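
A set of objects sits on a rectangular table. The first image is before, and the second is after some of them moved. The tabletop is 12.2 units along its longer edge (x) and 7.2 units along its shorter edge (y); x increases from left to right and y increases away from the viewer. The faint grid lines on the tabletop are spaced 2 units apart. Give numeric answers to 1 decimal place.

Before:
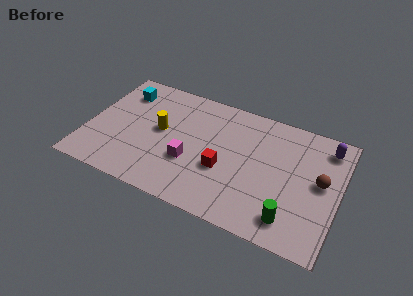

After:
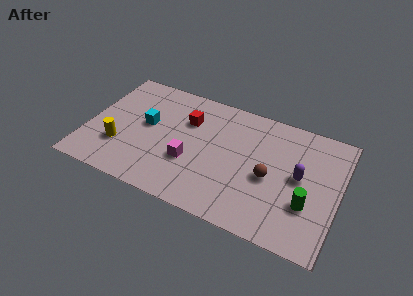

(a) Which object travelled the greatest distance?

the red cube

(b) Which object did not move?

the magenta cube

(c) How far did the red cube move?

3.0

The red cube moved from about (6.7, 2.8) to (4.7, 5.0), a distance of √(2.0² + 2.2²) ≈ 3.0.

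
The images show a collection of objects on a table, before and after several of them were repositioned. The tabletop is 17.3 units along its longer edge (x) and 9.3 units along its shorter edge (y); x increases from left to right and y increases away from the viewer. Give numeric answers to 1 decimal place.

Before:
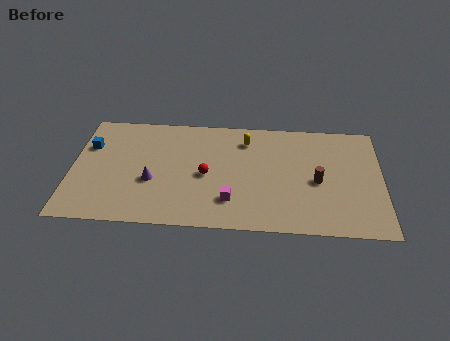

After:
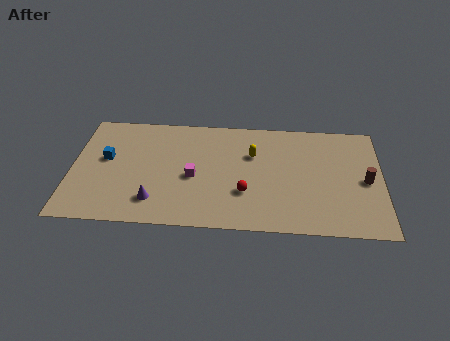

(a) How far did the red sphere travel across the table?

2.6

The red sphere was near (7.5, 4.3) before and (9.7, 3.0) after, so it travelled √(2.2² + 1.3²) ≈ 2.6 units.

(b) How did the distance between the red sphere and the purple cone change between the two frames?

+2.0

The distance was about 3.1 in the first image and 5.1 in the second, so they moved 2.0 units further apart.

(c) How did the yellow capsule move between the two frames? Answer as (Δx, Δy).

(0.4, -1.2)

The yellow capsule started near (9.7, 7.4) and ended near (10.1, 6.2).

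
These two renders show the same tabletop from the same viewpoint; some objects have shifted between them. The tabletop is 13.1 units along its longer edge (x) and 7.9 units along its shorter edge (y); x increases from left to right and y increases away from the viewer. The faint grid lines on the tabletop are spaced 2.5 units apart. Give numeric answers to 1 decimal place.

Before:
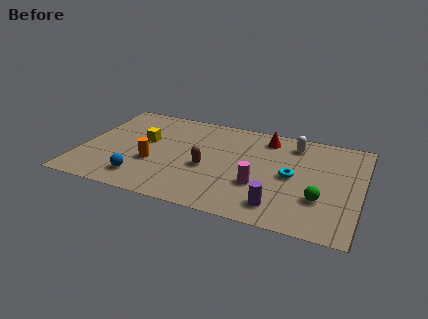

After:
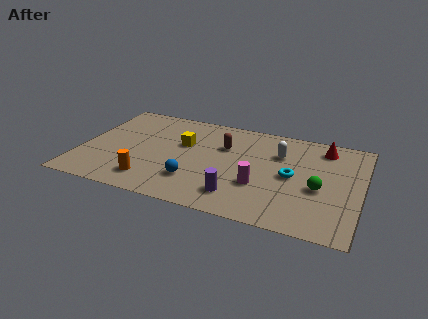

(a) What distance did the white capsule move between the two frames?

1.2

The white capsule was near (9.8, 6.5) before and (9.2, 5.5) after, so it travelled √(0.6² + 1.0²) ≈ 1.2 units.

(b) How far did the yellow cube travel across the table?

1.8

The yellow cube moved from about (2.9, 4.6) to (4.7, 4.9), a distance of √(1.8² + 0.3²) ≈ 1.8.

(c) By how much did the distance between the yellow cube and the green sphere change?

-2.0

The distance was about 8.7 in the first image and 6.7 in the second, so they moved 2.0 units closer together.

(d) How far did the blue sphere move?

2.5

From (3.1, 1.5) to (5.5, 2.1), the blue sphere covered √(2.4² + 0.6²) ≈ 2.5 units.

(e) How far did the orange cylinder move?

1.4

The orange cylinder moved from about (3.5, 2.9) to (3.5, 1.5), a distance of √(0.0² + 1.4²) ≈ 1.4.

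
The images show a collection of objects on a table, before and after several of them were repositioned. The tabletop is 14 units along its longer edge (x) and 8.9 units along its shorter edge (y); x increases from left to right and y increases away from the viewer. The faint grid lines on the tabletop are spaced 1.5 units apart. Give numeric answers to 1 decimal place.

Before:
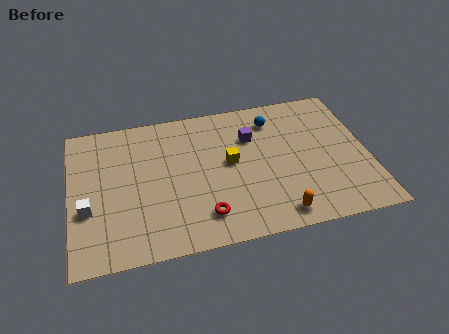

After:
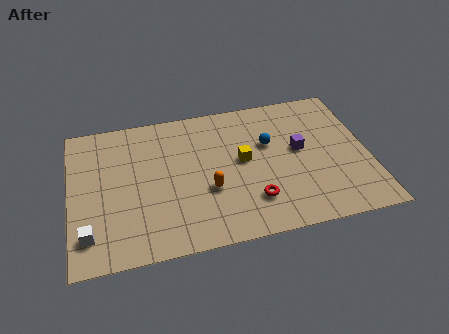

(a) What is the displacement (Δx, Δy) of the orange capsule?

(-3.1, 2.2)

The orange capsule started near (9.5, 1.1) and ended near (6.4, 3.3).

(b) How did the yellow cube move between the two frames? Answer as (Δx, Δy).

(0.6, 0.0)

The yellow cube started near (7.5, 4.8) and ended near (8.1, 4.8).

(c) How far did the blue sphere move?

1.5

The blue sphere moved from about (9.7, 7.1) to (9.4, 5.6), a distance of √(0.3² + 1.5²) ≈ 1.5.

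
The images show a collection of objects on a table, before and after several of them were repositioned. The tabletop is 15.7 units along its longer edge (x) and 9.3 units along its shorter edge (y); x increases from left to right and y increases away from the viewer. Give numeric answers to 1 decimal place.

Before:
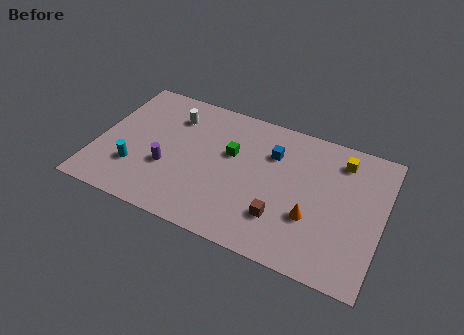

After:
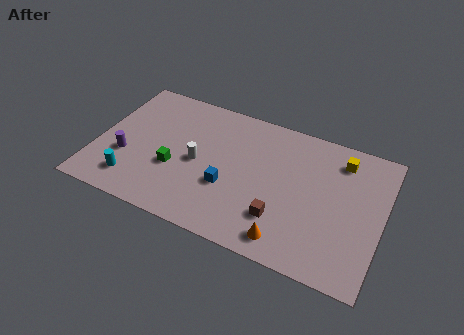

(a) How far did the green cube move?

3.6

From (7.3, 5.7) to (4.4, 3.5), the green cube covered √(2.9² + 2.2²) ≈ 3.6 units.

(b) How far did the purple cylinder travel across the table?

2.3

From (4.0, 3.4) to (1.7, 3.3), the purple cylinder covered √(2.3² + 0.1²) ≈ 2.3 units.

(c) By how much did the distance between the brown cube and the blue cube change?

-1.1

Before: roughly 4.2 units apart; after: 3.1. That's 1.1 units closer together.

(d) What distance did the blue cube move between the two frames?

3.8

The blue cube was near (9.5, 6.6) before and (7.4, 3.4) after, so it travelled √(2.1² + 3.2²) ≈ 3.8 units.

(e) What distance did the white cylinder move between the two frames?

3.2

The white cylinder was near (3.9, 7.1) before and (5.6, 4.4) after, so it travelled √(1.7² + 2.7²) ≈ 3.2 units.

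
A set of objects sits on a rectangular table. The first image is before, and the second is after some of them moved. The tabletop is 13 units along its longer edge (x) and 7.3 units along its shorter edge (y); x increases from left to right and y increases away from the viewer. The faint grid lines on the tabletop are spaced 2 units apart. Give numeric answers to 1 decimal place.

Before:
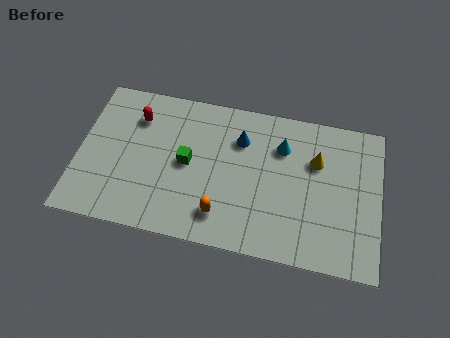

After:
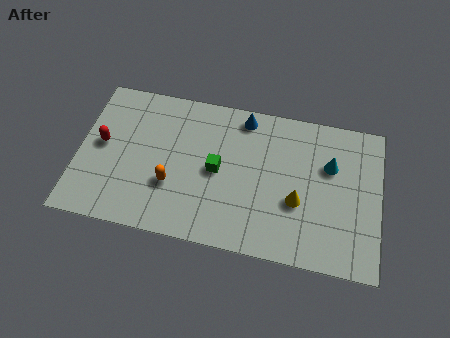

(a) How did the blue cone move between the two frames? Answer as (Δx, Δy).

(0.1, 1.1)

From the two frames, the blue cone sits at roughly (6.9, 5.3) before and (7.0, 6.4) after.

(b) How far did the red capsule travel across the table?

2.1

From (2.4, 5.5) to (1.0, 3.9), the red capsule covered √(1.4² + 1.6²) ≈ 2.1 units.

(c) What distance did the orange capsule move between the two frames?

2.4

From (6.3, 1.5) to (4.1, 2.5), the orange capsule covered √(2.2² + 1.0²) ≈ 2.4 units.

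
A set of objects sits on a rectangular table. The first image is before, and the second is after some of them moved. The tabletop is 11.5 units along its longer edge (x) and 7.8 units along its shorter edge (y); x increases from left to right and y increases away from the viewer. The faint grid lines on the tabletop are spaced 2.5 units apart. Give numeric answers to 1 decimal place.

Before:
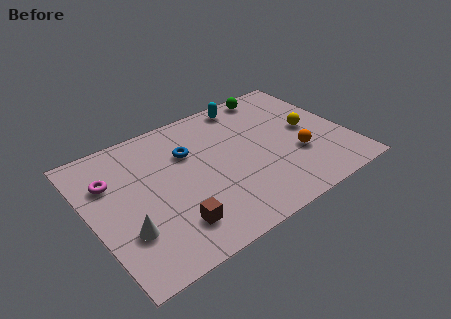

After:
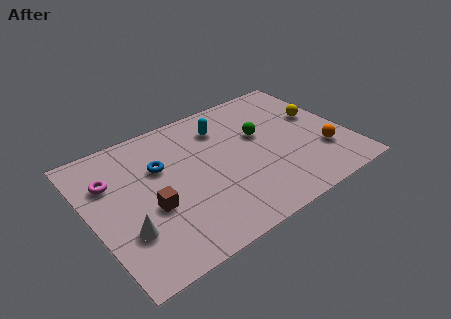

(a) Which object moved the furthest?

the green sphere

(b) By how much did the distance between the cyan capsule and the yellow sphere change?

+0.7

They were about 3.7 units apart before and 4.4 after — 0.7 units further apart.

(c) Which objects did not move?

the magenta torus and the white cone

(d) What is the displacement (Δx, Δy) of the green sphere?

(-1.1, -2.3)

The green sphere was at about (8.9, 7.0) and moved to about (7.8, 4.7).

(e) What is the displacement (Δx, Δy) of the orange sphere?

(1.1, -0.4)

The orange sphere was at about (9.1, 2.7) and moved to about (10.2, 2.3).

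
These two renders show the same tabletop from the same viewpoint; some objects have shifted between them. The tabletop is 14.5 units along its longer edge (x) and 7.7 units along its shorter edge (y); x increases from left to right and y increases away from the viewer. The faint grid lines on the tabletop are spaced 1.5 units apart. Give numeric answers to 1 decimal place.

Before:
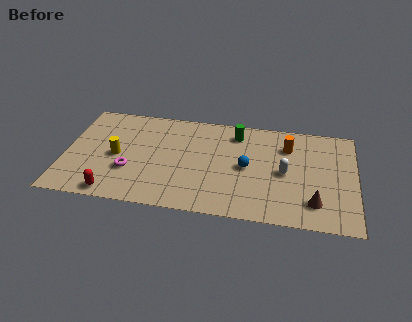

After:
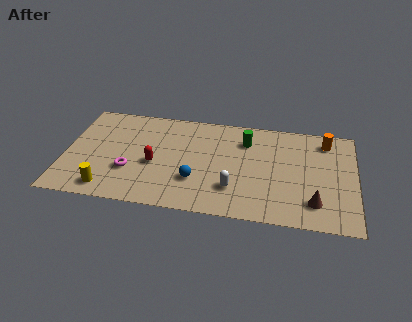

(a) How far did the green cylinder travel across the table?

0.7

The green cylinder moved from about (8.5, 6.3) to (9.0, 5.8), a distance of √(0.5² + 0.5²) ≈ 0.7.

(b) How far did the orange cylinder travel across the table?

2.0

The orange cylinder was near (11.1, 5.7) before and (13.0, 6.4) after, so it travelled √(1.9² + 0.7²) ≈ 2.0 units.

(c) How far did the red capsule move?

3.1

From (2.6, 0.8) to (4.5, 3.3), the red capsule covered √(1.9² + 2.5²) ≈ 3.1 units.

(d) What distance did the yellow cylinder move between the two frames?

2.5

The yellow cylinder was near (2.6, 3.6) before and (2.3, 1.1) after, so it travelled √(0.3² + 2.5²) ≈ 2.5 units.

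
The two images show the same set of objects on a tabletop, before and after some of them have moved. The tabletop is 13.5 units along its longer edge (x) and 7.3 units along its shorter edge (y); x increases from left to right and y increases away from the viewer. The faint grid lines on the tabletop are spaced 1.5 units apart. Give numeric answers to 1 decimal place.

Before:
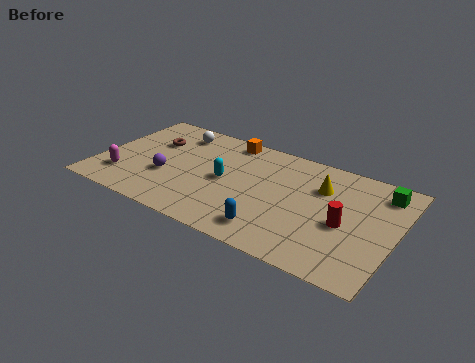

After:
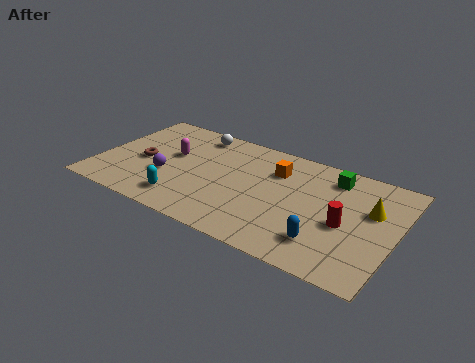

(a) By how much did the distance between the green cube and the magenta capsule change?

-4.7

The distance was about 12.1 in the first image and 7.4 in the second, so they moved 4.7 units closer together.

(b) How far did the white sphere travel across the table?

0.9

From (3.1, 6.0) to (4.0, 6.3), the white sphere covered √(0.9² + 0.3²) ≈ 0.9 units.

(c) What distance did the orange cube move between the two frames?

2.7

The orange cube was near (5.5, 6.5) before and (7.9, 5.3) after, so it travelled √(2.4² + 1.2²) ≈ 2.7 units.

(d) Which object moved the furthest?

the magenta capsule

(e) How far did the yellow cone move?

2.4

The yellow cone was near (10.0, 5.1) before and (12.3, 4.6) after, so it travelled √(2.3² + 0.5²) ≈ 2.4 units.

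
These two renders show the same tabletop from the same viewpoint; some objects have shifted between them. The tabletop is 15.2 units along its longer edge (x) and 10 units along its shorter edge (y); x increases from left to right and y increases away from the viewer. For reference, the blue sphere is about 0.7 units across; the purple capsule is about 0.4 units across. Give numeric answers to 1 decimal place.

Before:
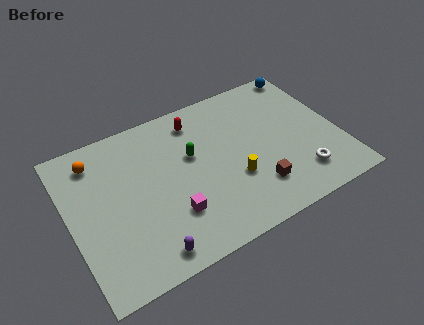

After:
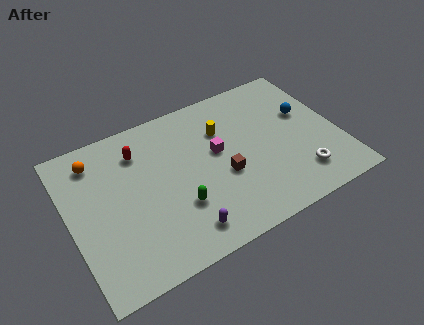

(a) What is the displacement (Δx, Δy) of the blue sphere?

(-0.6, -3.0)

From the two frames, the blue sphere sits at roughly (14.2, 9.1) before and (13.6, 6.1) after.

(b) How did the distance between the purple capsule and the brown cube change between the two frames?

-2.8

Before: roughly 6.4 units apart; after: 3.6. That's 2.8 units closer together.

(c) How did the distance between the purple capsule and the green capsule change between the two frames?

-4.3

Before: roughly 5.9 units apart; after: 1.6. That's 4.3 units closer together.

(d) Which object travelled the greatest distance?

the magenta cube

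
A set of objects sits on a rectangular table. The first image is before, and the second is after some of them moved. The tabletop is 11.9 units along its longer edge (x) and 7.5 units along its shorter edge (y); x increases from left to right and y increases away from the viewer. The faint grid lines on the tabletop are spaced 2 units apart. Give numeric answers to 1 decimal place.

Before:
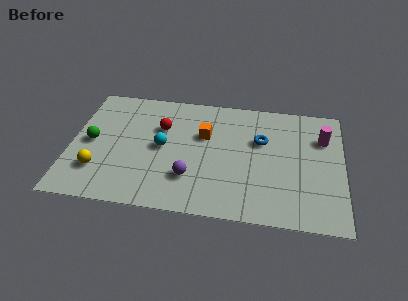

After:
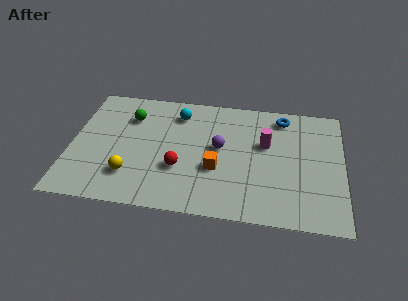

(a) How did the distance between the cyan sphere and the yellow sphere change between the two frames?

+1.3

They were about 3.2 units apart before and 4.5 after — 1.3 units further apart.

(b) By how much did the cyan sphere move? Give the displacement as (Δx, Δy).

(0.6, 2.2)

The cyan sphere started near (4.0, 3.8) and ended near (4.6, 6.0).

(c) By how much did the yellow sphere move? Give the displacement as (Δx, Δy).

(1.4, -0.1)

From the two frames, the yellow sphere sits at roughly (1.3, 2.0) before and (2.7, 1.9) after.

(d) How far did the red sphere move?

2.6

The red sphere moved from about (3.9, 5.0) to (4.8, 2.6), a distance of √(0.9² + 2.4²) ≈ 2.6.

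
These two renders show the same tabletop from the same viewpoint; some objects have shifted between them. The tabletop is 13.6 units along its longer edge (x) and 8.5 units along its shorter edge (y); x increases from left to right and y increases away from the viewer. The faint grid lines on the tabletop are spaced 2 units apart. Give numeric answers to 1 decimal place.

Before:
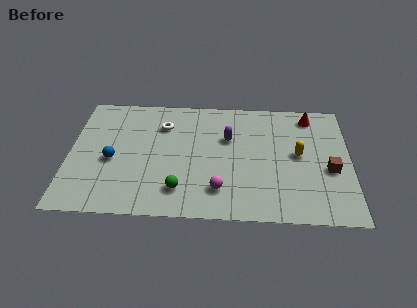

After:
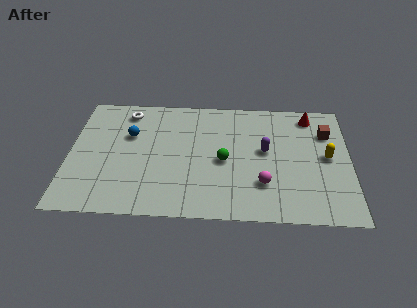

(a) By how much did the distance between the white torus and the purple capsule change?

+3.9

The distance was about 3.3 in the first image and 7.2 in the second, so they moved 3.9 units further apart.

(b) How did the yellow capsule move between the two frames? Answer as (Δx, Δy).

(1.4, -0.1)

The yellow capsule started near (11.1, 4.5) and ended near (12.5, 4.4).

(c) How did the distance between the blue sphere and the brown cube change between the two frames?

-0.9

The distance was about 10.5 in the first image and 9.6 in the second, so they moved 0.9 units closer together.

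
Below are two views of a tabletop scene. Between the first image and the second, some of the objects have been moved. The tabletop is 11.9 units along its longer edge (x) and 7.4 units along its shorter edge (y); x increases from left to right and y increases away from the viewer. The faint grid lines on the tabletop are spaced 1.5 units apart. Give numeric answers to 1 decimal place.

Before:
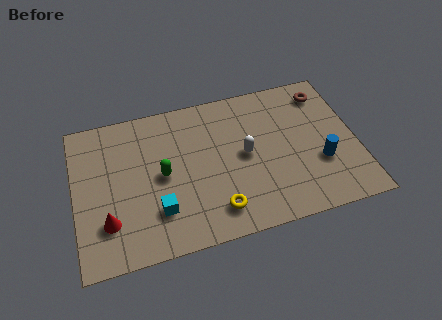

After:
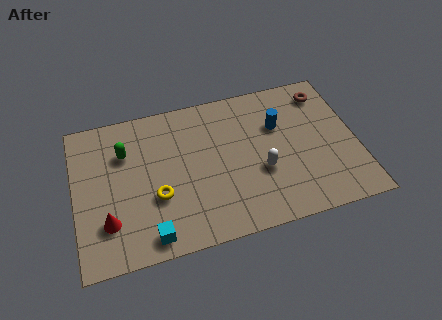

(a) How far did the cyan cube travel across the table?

1.2

The cyan cube was near (3.4, 2.0) before and (3.0, 0.9) after, so it travelled √(0.4² + 1.1²) ≈ 1.2 units.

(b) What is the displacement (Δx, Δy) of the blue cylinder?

(-1.6, 2.3)

The blue cylinder was at about (10.3, 2.6) and moved to about (8.7, 4.9).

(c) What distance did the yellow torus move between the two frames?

2.7

The yellow torus was near (5.8, 1.4) before and (3.4, 2.7) after, so it travelled √(2.4² + 1.3²) ≈ 2.7 units.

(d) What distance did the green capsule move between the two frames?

2.1

From (3.7, 3.7) to (2.2, 5.2), the green capsule covered √(1.5² + 1.5²) ≈ 2.1 units.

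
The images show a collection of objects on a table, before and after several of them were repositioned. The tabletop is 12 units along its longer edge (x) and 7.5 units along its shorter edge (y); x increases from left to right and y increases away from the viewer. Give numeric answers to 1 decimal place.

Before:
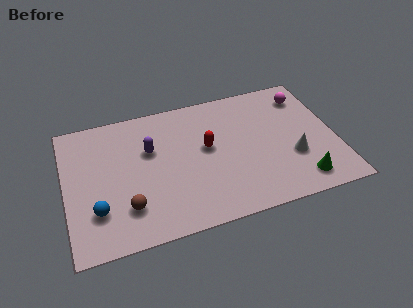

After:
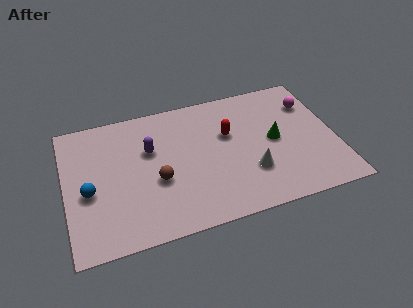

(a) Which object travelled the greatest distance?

the green cone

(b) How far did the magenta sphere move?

0.5

The magenta sphere moved from about (10.9, 6.0) to (11.1, 5.5), a distance of √(0.2² + 0.5²) ≈ 0.5.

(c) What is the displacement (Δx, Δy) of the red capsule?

(1.0, 0.5)

The red capsule started near (6.3, 4.2) and ended near (7.3, 4.7).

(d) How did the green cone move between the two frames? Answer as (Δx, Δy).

(-0.9, 2.6)

The green cone was at about (10.2, 1.2) and moved to about (9.3, 3.8).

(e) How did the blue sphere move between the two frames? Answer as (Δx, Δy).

(-0.3, 1.1)

The blue sphere was at about (1.3, 2.1) and moved to about (1.0, 3.2).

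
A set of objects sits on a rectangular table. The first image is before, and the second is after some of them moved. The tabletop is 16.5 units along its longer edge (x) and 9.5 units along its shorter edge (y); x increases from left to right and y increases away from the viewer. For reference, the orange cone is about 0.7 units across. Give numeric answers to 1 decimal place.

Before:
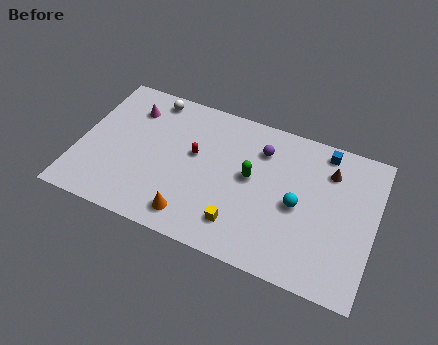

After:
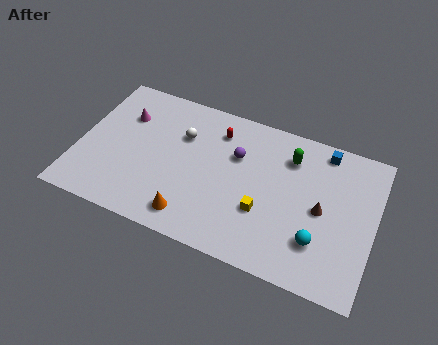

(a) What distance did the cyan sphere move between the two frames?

2.2

The cyan sphere was near (12.3, 4.4) before and (13.6, 2.6) after, so it travelled √(1.3² + 1.8²) ≈ 2.2 units.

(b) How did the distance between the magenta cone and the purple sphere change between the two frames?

-1.0

They were about 7.4 units apart before and 6.4 after — 1.0 units closer together.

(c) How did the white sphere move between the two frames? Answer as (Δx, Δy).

(2.0, -1.9)

From the two frames, the white sphere sits at roughly (3.6, 8.4) before and (5.6, 6.5) after.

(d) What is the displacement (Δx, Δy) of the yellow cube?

(1.2, 1.3)

From the two frames, the yellow cube sits at roughly (9.3, 2.0) before and (10.5, 3.3) after.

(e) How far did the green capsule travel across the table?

2.9

The green capsule moved from about (9.6, 5.2) to (11.6, 7.3), a distance of √(2.0² + 2.1²) ≈ 2.9.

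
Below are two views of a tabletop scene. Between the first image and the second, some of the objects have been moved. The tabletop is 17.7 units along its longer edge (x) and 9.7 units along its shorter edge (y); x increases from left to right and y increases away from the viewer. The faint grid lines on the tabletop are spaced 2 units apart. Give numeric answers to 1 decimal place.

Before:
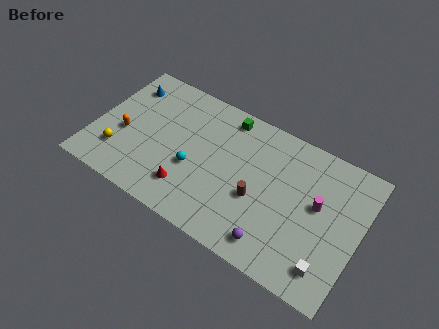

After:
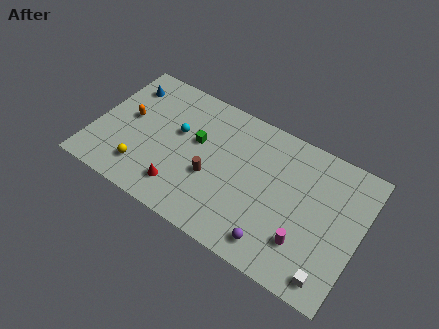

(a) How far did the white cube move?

0.5

The white cube was near (16.1, 1.8) before and (16.3, 1.3) after, so it travelled √(0.2² + 0.5²) ≈ 0.5 units.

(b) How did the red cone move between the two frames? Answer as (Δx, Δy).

(-0.5, -0.2)

From the two frames, the red cone sits at roughly (6.7, 2.2) before and (6.2, 2.0) after.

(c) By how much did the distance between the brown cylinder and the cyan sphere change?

-1.0

The distance was about 4.3 in the first image and 3.3 in the second, so they moved 1.0 units closer together.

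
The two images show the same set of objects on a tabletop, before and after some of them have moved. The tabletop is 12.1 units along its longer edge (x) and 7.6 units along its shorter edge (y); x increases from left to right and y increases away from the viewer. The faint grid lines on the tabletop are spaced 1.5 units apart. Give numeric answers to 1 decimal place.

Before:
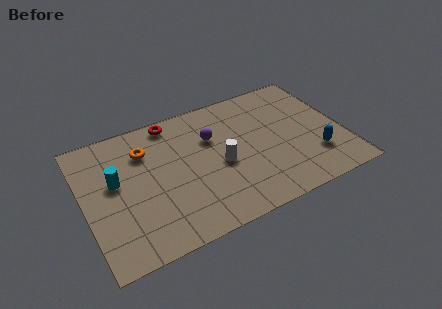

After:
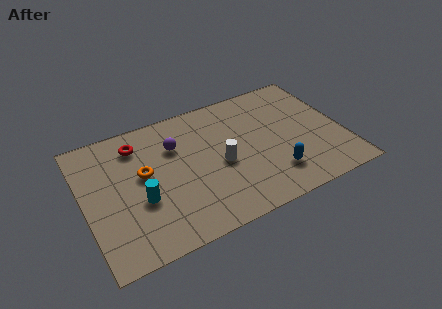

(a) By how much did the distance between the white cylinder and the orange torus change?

-0.4

They were about 4.0 units apart before and 3.6 after — 0.4 units closer together.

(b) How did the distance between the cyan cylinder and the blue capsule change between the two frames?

-3.2

Before: roughly 9.4 units apart; after: 6.2. That's 3.2 units closer together.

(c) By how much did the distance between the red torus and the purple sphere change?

-0.5

Before: roughly 2.4 units apart; after: 1.9. That's 0.5 units closer together.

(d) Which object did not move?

the white cylinder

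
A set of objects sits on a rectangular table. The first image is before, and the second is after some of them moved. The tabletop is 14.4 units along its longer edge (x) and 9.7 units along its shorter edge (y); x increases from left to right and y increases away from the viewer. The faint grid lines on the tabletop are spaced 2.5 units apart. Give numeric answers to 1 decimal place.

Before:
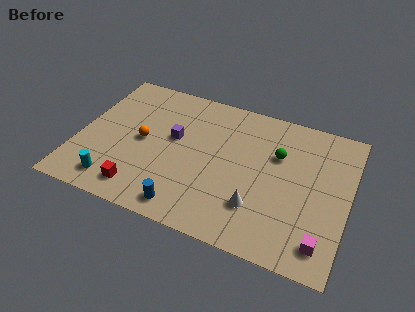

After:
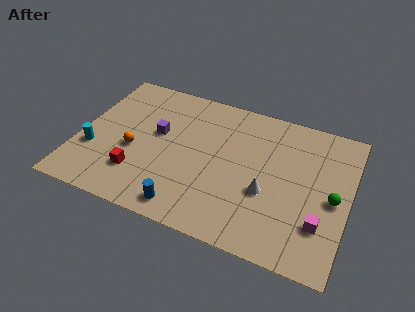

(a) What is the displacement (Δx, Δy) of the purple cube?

(-0.9, 0.0)

From the two frames, the purple cube sits at roughly (5.0, 5.6) before and (4.1, 5.6) after.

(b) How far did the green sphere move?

3.6

From (10.5, 6.4) to (13.6, 4.5), the green sphere covered √(3.1² + 1.9²) ≈ 3.6 units.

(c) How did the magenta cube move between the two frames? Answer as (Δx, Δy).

(-0.2, 1.1)

From the two frames, the magenta cube sits at roughly (13.3, 1.6) before and (13.1, 2.7) after.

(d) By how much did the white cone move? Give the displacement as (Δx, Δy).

(0.4, 1.1)

From the two frames, the white cone sits at roughly (9.8, 2.6) before and (10.2, 3.7) after.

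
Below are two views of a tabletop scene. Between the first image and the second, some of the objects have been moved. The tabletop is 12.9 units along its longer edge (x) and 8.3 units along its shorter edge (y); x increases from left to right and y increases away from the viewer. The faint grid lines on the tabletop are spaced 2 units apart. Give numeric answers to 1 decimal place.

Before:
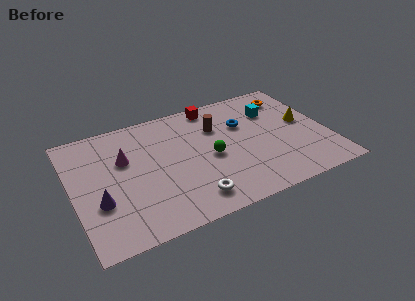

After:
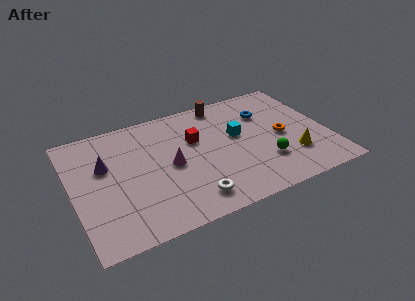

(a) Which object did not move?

the white torus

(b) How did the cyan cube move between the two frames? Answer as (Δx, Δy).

(-2.0, -1.1)

The cyan cube started near (10.4, 5.9) and ended near (8.4, 4.8).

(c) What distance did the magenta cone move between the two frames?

2.6

The magenta cone was near (2.7, 5.3) before and (4.9, 4.0) after, so it travelled √(2.2² + 1.3²) ≈ 2.6 units.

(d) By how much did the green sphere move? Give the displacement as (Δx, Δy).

(2.6, -1.4)

From the two frames, the green sphere sits at roughly (6.9, 3.8) before and (9.5, 2.4) after.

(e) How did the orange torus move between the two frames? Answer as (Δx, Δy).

(-0.8, -2.8)

The orange torus was at about (11.4, 6.7) and moved to about (10.6, 3.9).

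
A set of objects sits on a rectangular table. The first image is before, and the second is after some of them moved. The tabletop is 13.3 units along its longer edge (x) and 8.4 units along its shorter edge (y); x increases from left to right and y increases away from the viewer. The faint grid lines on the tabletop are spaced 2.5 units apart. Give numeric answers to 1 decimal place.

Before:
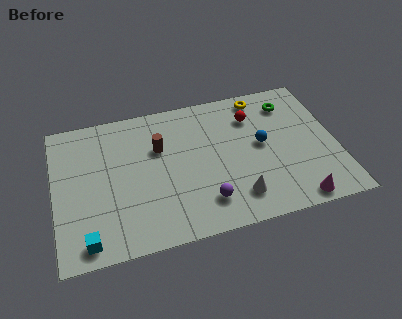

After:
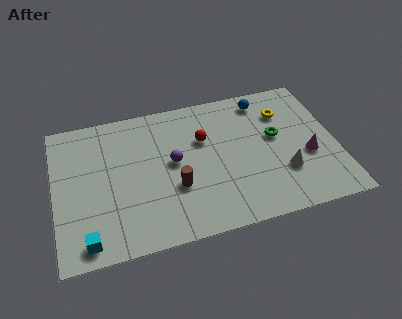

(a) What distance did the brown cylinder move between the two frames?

2.6

The brown cylinder was near (5.0, 5.5) before and (5.6, 3.0) after, so it travelled √(0.6² + 2.5²) ≈ 2.6 units.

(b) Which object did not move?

the cyan cube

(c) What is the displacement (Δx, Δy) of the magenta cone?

(0.8, 2.5)

The magenta cone was at about (11.1, 0.8) and moved to about (11.9, 3.3).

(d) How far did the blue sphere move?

2.7

The blue sphere was near (9.8, 4.5) before and (10.1, 7.2) after, so it travelled √(0.3² + 2.7²) ≈ 2.7 units.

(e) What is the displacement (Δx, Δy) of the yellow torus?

(1.0, -1.2)

The yellow torus was at about (10.0, 7.4) and moved to about (11.0, 6.2).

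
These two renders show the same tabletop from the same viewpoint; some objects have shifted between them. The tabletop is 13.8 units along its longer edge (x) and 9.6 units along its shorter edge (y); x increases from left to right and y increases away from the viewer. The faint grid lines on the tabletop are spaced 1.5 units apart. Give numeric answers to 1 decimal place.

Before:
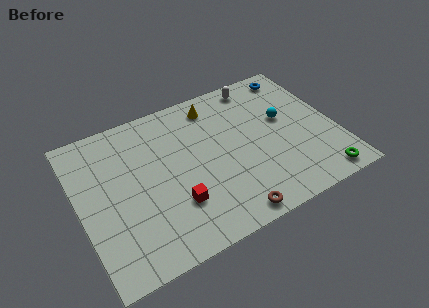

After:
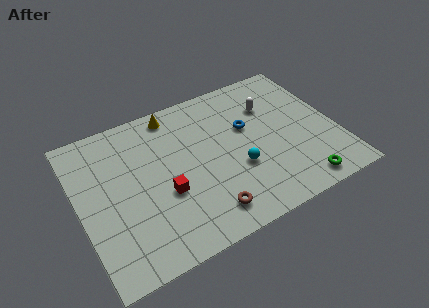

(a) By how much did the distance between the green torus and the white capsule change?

-2.1

Before: roughly 7.8 units apart; after: 5.7. That's 2.1 units closer together.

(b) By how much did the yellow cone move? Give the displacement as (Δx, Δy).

(-2.2, 0.4)

From the two frames, the yellow cone sits at roughly (7.7, 8.1) before and (5.5, 8.5) after.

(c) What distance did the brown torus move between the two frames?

1.3

The brown torus moved from about (7.4, 0.9) to (6.3, 1.6), a distance of √(1.1² + 0.7²) ≈ 1.3.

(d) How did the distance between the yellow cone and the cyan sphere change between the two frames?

+1.4

They were about 4.3 units apart before and 5.7 after — 1.4 units further apart.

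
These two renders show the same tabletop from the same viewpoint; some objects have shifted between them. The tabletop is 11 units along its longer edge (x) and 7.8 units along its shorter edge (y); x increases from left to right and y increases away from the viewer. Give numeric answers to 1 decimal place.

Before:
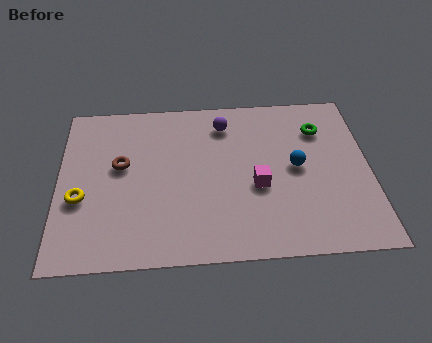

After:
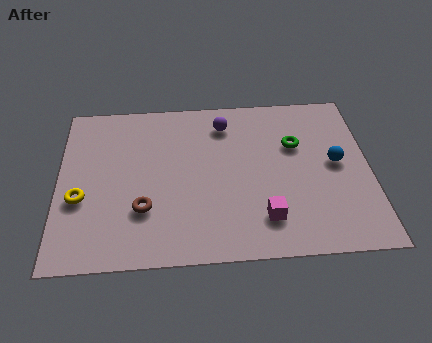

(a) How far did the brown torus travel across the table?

2.2

From (2.2, 4.5) to (3.0, 2.4), the brown torus covered √(0.8² + 2.1²) ≈ 2.2 units.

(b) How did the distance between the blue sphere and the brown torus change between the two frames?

+0.8

They were about 6.2 units apart before and 7.0 after — 0.8 units further apart.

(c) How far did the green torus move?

1.1

The green torus was near (9.3, 5.8) before and (8.4, 5.1) after, so it travelled √(0.9² + 0.7²) ≈ 1.1 units.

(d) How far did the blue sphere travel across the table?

1.4

The blue sphere moved from about (8.4, 4.0) to (9.8, 4.1), a distance of √(1.4² + 0.1²) ≈ 1.4.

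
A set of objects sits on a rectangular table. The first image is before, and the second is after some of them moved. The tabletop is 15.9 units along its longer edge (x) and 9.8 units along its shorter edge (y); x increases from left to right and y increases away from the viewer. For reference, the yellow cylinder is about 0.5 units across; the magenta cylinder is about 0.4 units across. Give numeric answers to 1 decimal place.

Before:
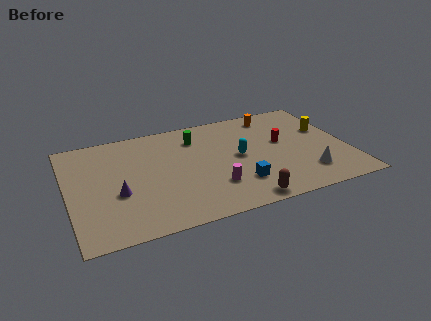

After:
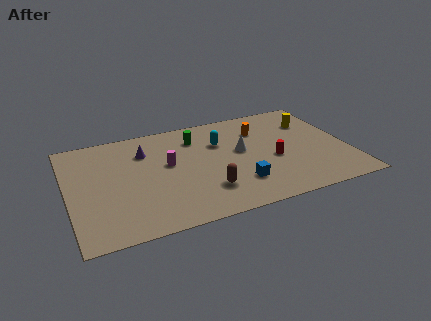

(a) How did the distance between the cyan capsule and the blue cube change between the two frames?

+1.7

The distance was about 2.5 in the first image and 4.2 in the second, so they moved 1.7 units further apart.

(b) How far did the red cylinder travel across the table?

1.7

The red cylinder was near (12.3, 5.6) before and (11.6, 4.1) after, so it travelled √(0.7² + 1.5²) ≈ 1.7 units.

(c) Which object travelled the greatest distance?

the white cone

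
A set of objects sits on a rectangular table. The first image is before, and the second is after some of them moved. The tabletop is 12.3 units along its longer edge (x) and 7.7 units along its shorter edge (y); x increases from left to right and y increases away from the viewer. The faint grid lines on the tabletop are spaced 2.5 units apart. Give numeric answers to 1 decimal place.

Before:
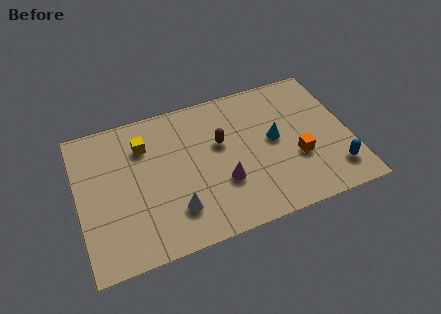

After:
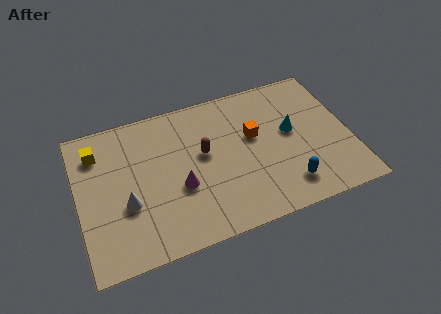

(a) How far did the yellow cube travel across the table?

2.1

The yellow cube moved from about (3.1, 5.7) to (1.0, 6.0), a distance of √(2.1² + 0.3²) ≈ 2.1.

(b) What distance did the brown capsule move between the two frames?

0.9

From (6.5, 4.7) to (5.7, 4.4), the brown capsule covered √(0.8² + 0.3²) ≈ 0.9 units.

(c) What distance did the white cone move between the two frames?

2.3

The white cone was near (4.2, 1.9) before and (2.1, 2.9) after, so it travelled √(2.1² + 1.0²) ≈ 2.3 units.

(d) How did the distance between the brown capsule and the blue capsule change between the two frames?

-1.3

The distance was about 5.8 in the first image and 4.5 in the second, so they moved 1.3 units closer together.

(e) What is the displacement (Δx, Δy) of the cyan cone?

(0.8, 0.2)

The cyan cone was at about (8.9, 4.1) and moved to about (9.7, 4.3).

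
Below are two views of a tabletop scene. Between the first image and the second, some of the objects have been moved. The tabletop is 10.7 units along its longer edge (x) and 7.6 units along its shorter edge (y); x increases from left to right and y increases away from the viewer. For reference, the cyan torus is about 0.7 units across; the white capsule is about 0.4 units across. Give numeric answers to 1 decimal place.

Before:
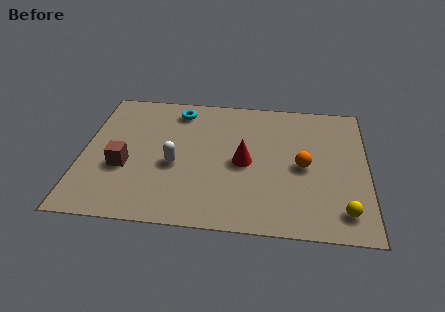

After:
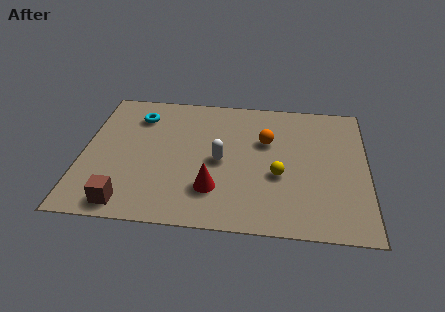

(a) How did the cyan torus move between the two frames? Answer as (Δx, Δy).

(-1.5, -0.5)

From the two frames, the cyan torus sits at roughly (3.5, 6.4) before and (2.0, 5.9) after.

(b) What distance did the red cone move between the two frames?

1.9

From (6.1, 3.6) to (5.0, 2.0), the red cone covered √(1.1² + 1.6²) ≈ 1.9 units.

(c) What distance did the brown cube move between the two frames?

2.0

The brown cube was near (1.6, 2.9) before and (1.8, 0.9) after, so it travelled √(0.2² + 2.0²) ≈ 2.0 units.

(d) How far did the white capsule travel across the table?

1.7

From (3.5, 3.2) to (5.2, 3.6), the white capsule covered √(1.7² + 0.4²) ≈ 1.7 units.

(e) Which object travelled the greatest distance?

the yellow sphere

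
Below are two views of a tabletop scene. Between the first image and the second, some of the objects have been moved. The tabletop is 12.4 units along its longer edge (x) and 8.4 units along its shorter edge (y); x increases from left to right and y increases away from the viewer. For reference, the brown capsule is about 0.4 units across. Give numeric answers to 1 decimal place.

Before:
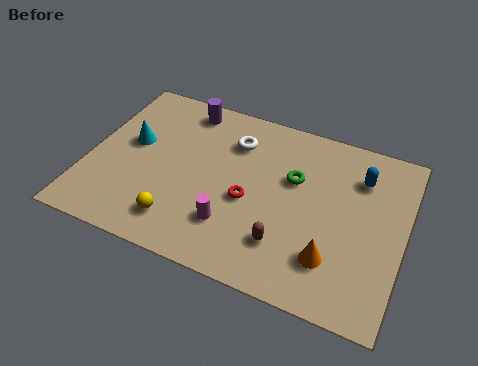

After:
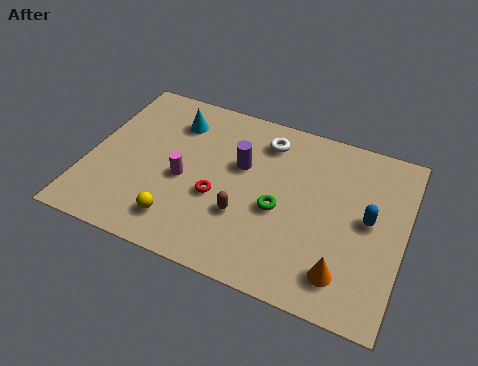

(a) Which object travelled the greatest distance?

the purple cylinder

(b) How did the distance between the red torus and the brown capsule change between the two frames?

-1.0

They were about 2.2 units apart before and 1.2 after — 1.0 units closer together.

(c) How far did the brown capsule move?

1.8

The brown capsule moved from about (8.0, 2.1) to (6.3, 2.8), a distance of √(1.7² + 0.7²) ≈ 1.8.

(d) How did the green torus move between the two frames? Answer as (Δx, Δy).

(-0.4, -1.7)

From the two frames, the green torus sits at roughly (8.0, 5.3) before and (7.6, 3.6) after.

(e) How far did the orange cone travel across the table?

0.7

The orange cone was near (9.8, 2.1) before and (10.3, 1.6) after, so it travelled √(0.5² + 0.5²) ≈ 0.7 units.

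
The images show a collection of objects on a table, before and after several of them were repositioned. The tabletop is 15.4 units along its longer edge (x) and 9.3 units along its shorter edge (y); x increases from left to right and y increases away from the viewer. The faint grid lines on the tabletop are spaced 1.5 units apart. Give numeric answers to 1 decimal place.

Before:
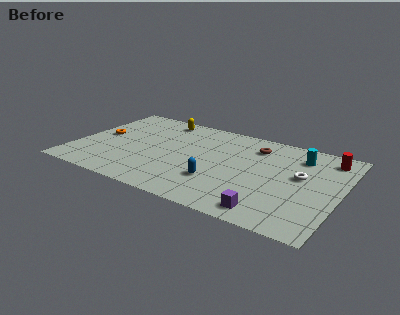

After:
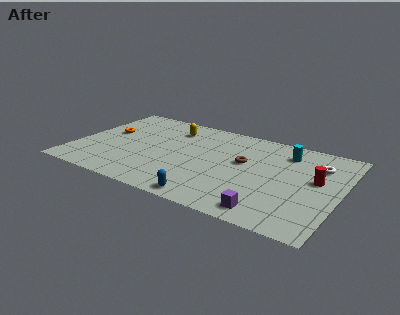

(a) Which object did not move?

the purple cube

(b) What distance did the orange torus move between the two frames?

0.6

The orange torus was near (1.3, 4.9) before and (1.6, 5.4) after, so it travelled √(0.3² + 0.5²) ≈ 0.6 units.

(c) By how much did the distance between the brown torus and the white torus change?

+0.8

Before: roughly 3.5 units apart; after: 4.3. That's 0.8 units further apart.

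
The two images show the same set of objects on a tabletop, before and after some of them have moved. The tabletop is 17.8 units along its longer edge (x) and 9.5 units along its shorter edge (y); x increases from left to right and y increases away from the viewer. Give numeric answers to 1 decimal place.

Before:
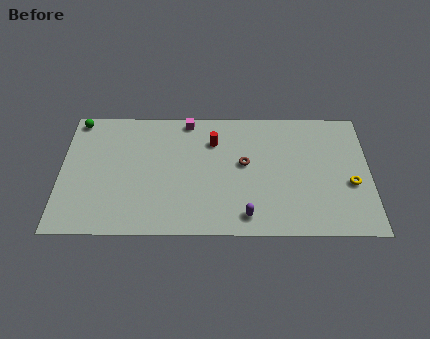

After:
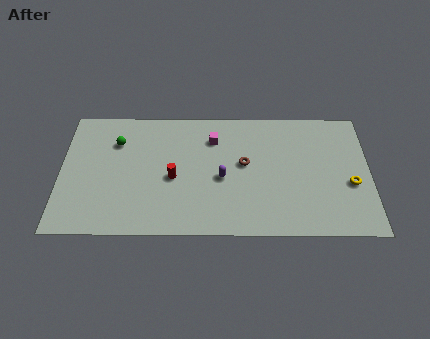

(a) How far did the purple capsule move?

3.1

From (10.7, 1.4) to (9.3, 4.2), the purple capsule covered √(1.4² + 2.8²) ≈ 3.1 units.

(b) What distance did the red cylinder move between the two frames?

3.6

The red cylinder moved from about (8.8, 7.0) to (6.5, 4.2), a distance of √(2.3² + 2.8²) ≈ 3.6.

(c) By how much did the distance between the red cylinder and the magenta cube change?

+1.6

They were about 2.2 units apart before and 3.8 after — 1.6 units further apart.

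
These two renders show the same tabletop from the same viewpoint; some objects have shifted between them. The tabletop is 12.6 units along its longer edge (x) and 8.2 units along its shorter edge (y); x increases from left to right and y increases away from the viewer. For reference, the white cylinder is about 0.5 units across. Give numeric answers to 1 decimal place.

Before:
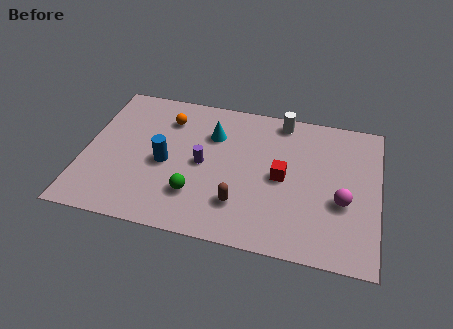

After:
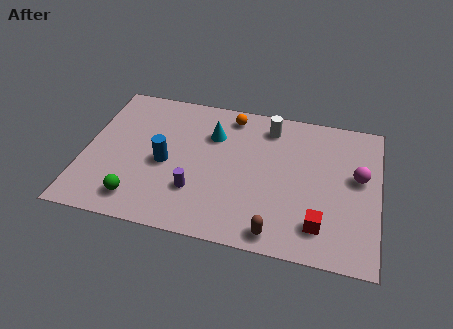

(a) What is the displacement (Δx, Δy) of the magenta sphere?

(0.6, 1.5)

The magenta sphere was at about (11.1, 3.2) and moved to about (11.7, 4.7).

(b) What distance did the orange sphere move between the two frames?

2.8

The orange sphere was near (3.4, 6.3) before and (6.1, 7.1) after, so it travelled √(2.7² + 0.8²) ≈ 2.8 units.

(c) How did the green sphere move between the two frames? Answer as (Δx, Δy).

(-2.4, -0.8)

The green sphere started near (4.9, 2.2) and ended near (2.5, 1.4).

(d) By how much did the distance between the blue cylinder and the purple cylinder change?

+0.3

They were about 1.6 units apart before and 1.9 after — 0.3 units further apart.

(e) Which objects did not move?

the cyan cone and the blue cylinder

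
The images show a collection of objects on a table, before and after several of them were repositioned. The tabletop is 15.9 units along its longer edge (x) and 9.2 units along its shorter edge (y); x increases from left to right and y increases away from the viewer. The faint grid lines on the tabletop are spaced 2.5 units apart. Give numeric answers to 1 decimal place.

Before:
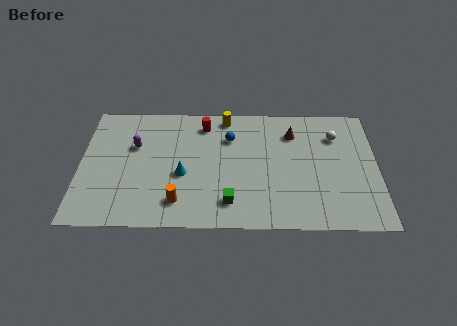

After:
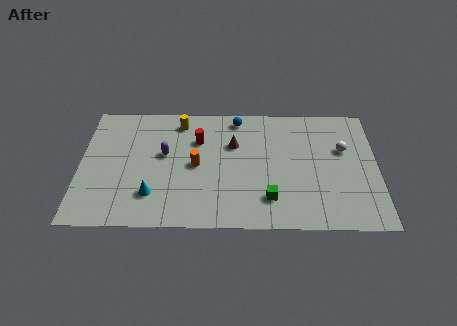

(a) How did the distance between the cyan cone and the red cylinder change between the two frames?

+0.8

The distance was about 4.0 in the first image and 4.8 in the second, so they moved 0.8 units further apart.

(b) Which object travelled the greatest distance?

the brown cone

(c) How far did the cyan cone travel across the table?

2.2

The cyan cone moved from about (5.5, 3.8) to (3.9, 2.3), a distance of √(1.6² + 1.5²) ≈ 2.2.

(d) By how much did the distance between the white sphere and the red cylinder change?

+0.7

They were about 7.1 units apart before and 7.8 after — 0.7 units further apart.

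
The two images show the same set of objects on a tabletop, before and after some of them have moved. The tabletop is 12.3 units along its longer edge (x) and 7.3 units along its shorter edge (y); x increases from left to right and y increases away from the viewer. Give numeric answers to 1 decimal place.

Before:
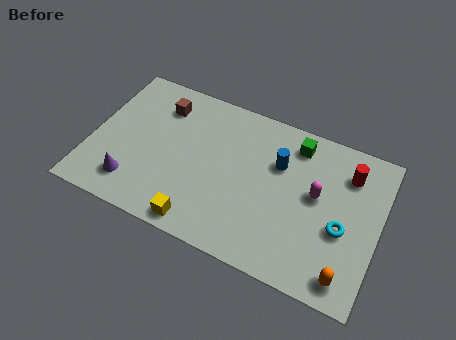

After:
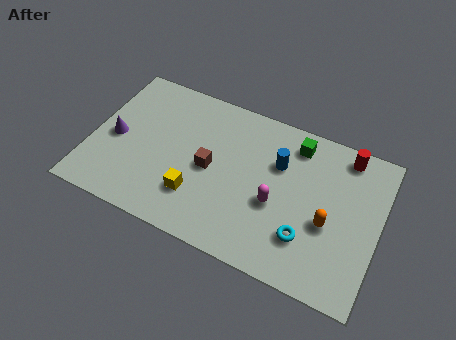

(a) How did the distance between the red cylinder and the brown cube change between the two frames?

-1.9

The distance was about 8.1 in the first image and 6.2 in the second, so they moved 1.9 units closer together.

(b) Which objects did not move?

the green cube and the blue cylinder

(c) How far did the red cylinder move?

0.8

The red cylinder moved from about (10.8, 5.6) to (10.6, 6.4), a distance of √(0.2² + 0.8²) ≈ 0.8.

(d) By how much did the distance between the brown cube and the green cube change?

-1.5

They were about 5.8 units apart before and 4.3 after — 1.5 units closer together.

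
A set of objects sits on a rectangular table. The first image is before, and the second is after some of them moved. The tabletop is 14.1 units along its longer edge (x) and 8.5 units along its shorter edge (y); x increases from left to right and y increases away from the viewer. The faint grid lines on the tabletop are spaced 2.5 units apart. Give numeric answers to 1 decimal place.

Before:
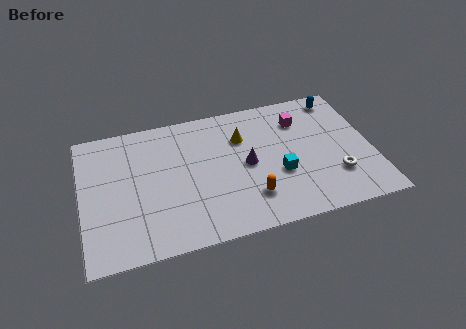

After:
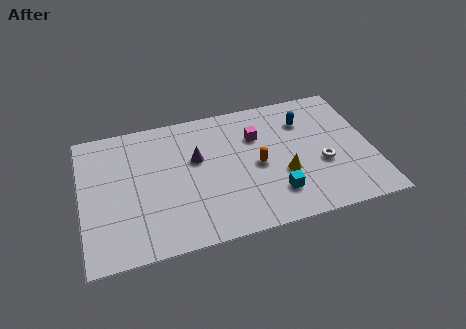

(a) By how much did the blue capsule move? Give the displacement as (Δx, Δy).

(-1.8, -1.1)

The blue capsule started near (12.8, 7.4) and ended near (11.0, 6.3).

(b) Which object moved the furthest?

the yellow cone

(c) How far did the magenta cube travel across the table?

2.3

The magenta cube moved from about (10.8, 6.4) to (8.6, 5.9), a distance of √(2.2² + 0.5²) ≈ 2.3.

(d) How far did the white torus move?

1.1

The white torus was near (12.2, 2.4) before and (11.6, 3.3) after, so it travelled √(0.6² + 0.9²) ≈ 1.1 units.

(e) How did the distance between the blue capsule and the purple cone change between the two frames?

-0.3

The distance was about 5.8 in the first image and 5.5 in the second, so they moved 0.3 units closer together.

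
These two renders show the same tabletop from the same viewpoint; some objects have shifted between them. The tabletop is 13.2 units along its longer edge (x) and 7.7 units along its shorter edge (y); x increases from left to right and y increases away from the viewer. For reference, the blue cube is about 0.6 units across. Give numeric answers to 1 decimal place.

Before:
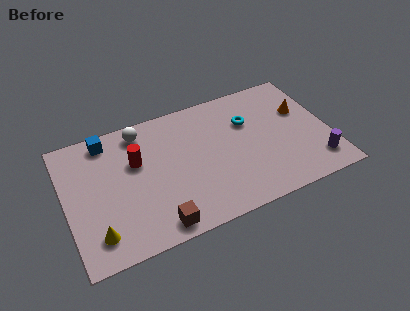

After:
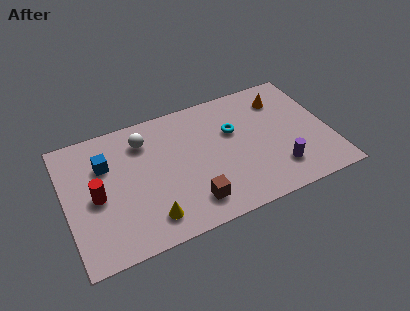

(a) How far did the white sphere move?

0.6

The white sphere moved from about (4.0, 6.6) to (4.1, 6.0), a distance of √(0.1² + 0.6²) ≈ 0.6.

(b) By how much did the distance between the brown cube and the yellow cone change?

-0.9

Before: roughly 3.0 units apart; after: 2.1. That's 0.9 units closer together.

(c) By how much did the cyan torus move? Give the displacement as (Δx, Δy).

(-0.8, -0.3)

The cyan torus started near (9.3, 5.2) and ended near (8.5, 4.9).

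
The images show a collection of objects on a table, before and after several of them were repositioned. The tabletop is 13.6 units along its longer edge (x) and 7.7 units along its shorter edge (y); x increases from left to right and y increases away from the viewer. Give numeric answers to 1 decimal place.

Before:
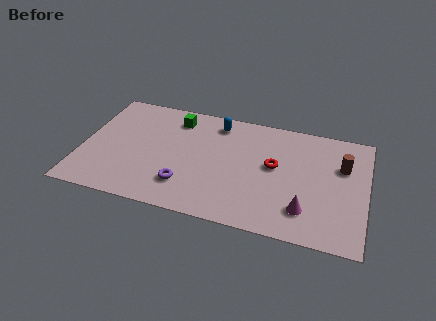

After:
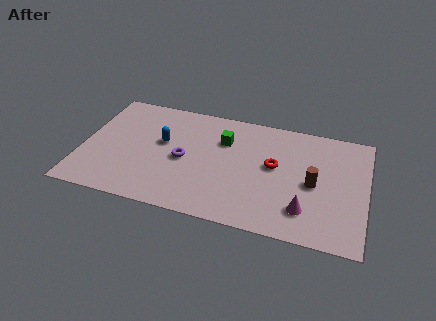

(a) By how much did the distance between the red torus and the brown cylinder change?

-1.3

Before: roughly 3.3 units apart; after: 2.0. That's 1.3 units closer together.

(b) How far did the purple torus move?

1.7

The purple torus was near (5.1, 1.9) before and (4.9, 3.6) after, so it travelled √(0.2² + 1.7²) ≈ 1.7 units.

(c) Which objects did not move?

the red torus and the magenta cone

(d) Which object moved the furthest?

the blue capsule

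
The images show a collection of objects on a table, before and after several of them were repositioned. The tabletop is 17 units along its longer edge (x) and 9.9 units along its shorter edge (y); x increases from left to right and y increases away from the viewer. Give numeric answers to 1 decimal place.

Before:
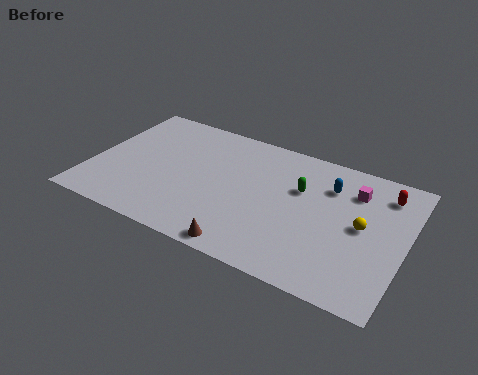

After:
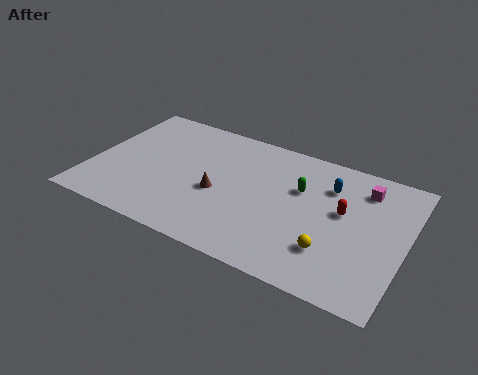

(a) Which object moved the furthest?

the brown cone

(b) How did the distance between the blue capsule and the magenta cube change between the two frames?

+0.6

Before: roughly 1.3 units apart; after: 1.9. That's 0.6 units further apart.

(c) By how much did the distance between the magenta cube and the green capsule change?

+0.6

They were about 3.0 units apart before and 3.6 after — 0.6 units further apart.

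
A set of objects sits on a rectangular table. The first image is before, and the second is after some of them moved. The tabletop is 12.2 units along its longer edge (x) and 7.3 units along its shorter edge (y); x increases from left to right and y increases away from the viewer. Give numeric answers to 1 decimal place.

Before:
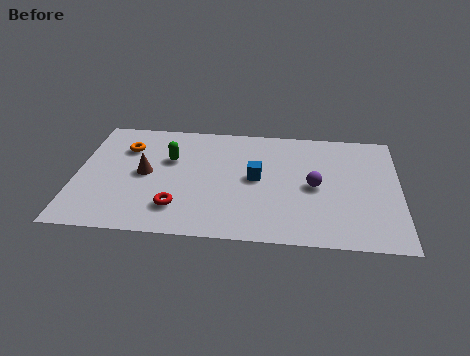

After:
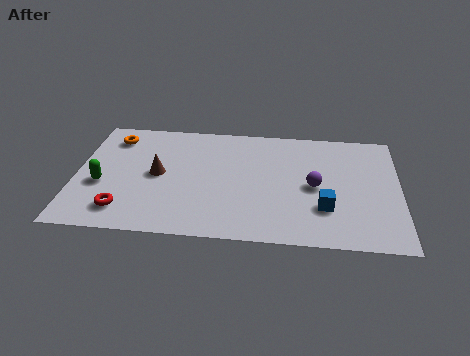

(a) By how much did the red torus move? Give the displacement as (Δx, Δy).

(-2.0, -0.3)

From the two frames, the red torus sits at roughly (3.9, 1.7) before and (1.9, 1.4) after.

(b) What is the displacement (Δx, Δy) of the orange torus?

(-0.5, 0.6)

From the two frames, the orange torus sits at roughly (1.8, 5.3) before and (1.3, 5.9) after.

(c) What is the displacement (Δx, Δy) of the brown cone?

(0.5, 0.0)

The brown cone was at about (2.6, 3.7) and moved to about (3.1, 3.7).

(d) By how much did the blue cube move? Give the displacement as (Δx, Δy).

(2.6, -1.6)

The blue cube was at about (6.8, 3.8) and moved to about (9.4, 2.2).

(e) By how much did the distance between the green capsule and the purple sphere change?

+2.4

Before: roughly 5.6 units apart; after: 8.0. That's 2.4 units further apart.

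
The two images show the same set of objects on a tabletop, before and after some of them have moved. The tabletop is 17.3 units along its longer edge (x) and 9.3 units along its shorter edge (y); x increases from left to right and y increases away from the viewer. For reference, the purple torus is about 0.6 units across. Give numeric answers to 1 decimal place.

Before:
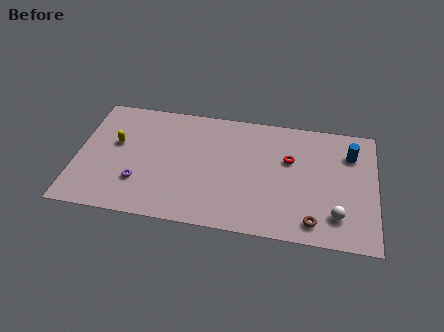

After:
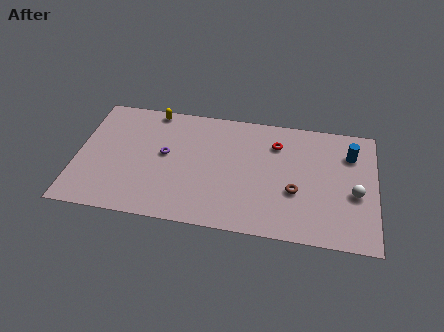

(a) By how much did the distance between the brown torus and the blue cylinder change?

-1.3

They were about 5.9 units apart before and 4.6 after — 1.3 units closer together.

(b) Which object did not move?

the blue cylinder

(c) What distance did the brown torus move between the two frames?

2.4

From (13.8, 1.4) to (12.7, 3.5), the brown torus covered √(1.1² + 2.1²) ≈ 2.4 units.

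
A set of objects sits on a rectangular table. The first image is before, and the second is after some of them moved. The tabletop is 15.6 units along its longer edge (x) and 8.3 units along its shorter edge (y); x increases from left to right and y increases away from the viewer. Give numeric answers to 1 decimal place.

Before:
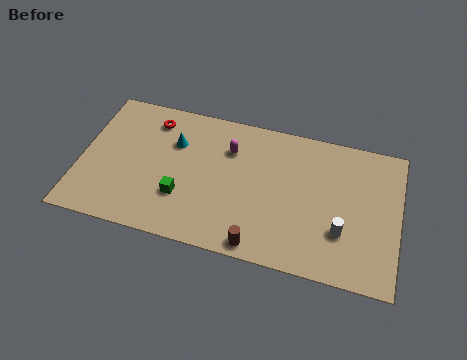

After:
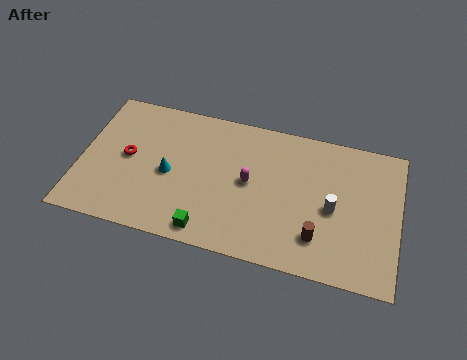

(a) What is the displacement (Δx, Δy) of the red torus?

(-1.0, -2.5)

The red torus was at about (3.3, 6.8) and moved to about (2.3, 4.3).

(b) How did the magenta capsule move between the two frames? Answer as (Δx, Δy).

(1.1, -1.7)

From the two frames, the magenta capsule sits at roughly (7.2, 6.0) before and (8.3, 4.3) after.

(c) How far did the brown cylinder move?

3.0

The brown cylinder was near (9.0, 0.8) before and (11.8, 2.0) after, so it travelled √(2.8² + 1.2²) ≈ 3.0 units.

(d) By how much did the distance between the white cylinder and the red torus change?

-0.4

Before: roughly 10.5 units apart; after: 10.1. That's 0.4 units closer together.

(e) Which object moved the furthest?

the brown cylinder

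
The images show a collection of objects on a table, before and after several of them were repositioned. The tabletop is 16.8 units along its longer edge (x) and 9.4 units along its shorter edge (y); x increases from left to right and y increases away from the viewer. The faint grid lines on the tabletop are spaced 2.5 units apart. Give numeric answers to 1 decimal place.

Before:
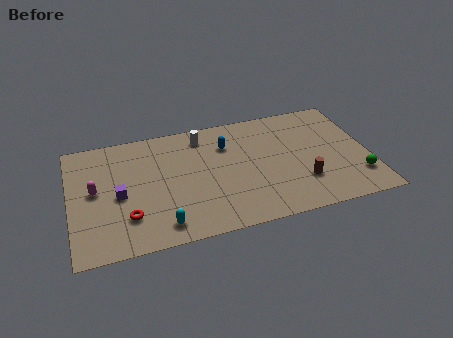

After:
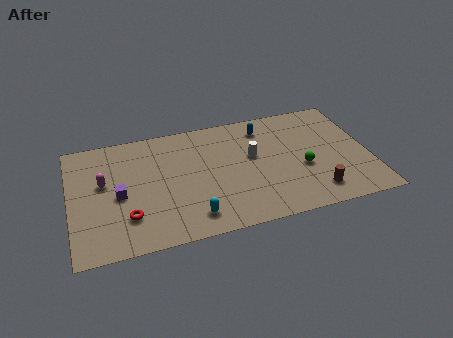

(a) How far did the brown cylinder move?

1.2

The brown cylinder moved from about (12.9, 2.7) to (13.5, 1.7), a distance of √(0.6² + 1.0²) ≈ 1.2.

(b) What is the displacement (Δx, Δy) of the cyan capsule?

(1.7, 0.2)

The cyan capsule was at about (4.9, 1.4) and moved to about (6.6, 1.6).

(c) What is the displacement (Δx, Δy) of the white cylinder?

(2.7, -2.4)

The white cylinder started near (7.6, 7.9) and ended near (10.3, 5.5).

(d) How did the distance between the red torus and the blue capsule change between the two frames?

+2.3

They were about 7.2 units apart before and 9.5 after — 2.3 units further apart.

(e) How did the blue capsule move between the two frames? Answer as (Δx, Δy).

(2.2, 0.9)

From the two frames, the blue capsule sits at roughly (8.9, 6.8) before and (11.1, 7.7) after.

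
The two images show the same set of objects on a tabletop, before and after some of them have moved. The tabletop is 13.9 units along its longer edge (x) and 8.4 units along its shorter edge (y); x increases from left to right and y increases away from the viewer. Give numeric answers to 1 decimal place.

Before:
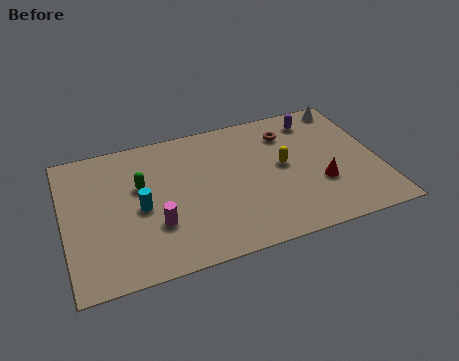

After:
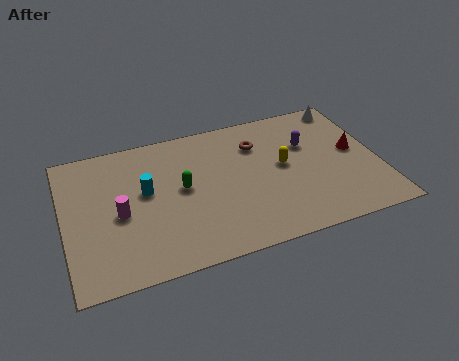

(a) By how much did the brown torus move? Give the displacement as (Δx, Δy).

(-1.4, -0.3)

The brown torus was at about (10.1, 6.5) and moved to about (8.7, 6.2).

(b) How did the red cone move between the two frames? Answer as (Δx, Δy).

(1.7, 1.6)

The red cone started near (11.2, 2.9) and ended near (12.9, 4.5).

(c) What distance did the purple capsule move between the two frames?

1.6

The purple capsule was near (11.4, 7.0) before and (10.9, 5.5) after, so it travelled √(0.5² + 1.5²) ≈ 1.6 units.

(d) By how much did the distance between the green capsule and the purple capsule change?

-2.4

Before: roughly 8.2 units apart; after: 5.8. That's 2.4 units closer together.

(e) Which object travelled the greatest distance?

the red cone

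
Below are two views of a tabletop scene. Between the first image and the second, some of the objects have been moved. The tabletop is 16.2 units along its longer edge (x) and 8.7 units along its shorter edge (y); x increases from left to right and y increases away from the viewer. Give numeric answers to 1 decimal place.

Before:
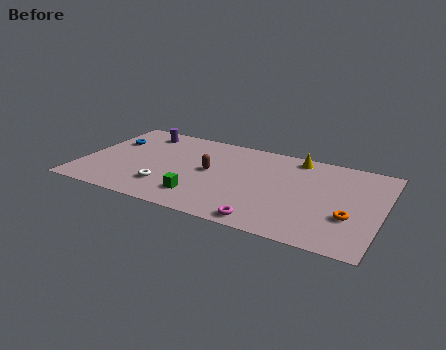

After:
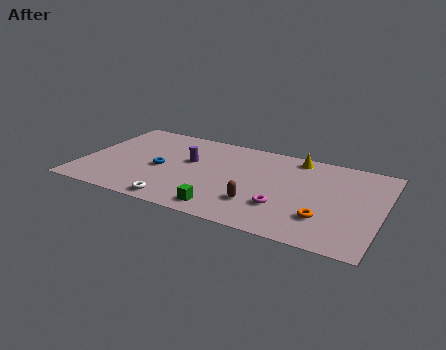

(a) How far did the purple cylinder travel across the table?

3.7

The purple cylinder moved from about (2.7, 7.3) to (5.7, 5.2), a distance of √(3.0² + 2.1²) ≈ 3.7.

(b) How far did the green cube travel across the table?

1.6

From (6.7, 1.9) to (8.1, 1.2), the green cube covered √(1.4² + 0.7²) ≈ 1.6 units.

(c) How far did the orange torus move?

1.4

The orange torus was near (14.6, 3.0) before and (13.3, 2.4) after, so it travelled √(1.3² + 0.6²) ≈ 1.4 units.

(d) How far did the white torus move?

1.5

From (4.8, 2.2) to (5.6, 0.9), the white torus covered √(0.8² + 1.3²) ≈ 1.5 units.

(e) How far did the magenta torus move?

1.8

From (10.4, 0.9) to (11.1, 2.6), the magenta torus covered √(0.7² + 1.7²) ≈ 1.8 units.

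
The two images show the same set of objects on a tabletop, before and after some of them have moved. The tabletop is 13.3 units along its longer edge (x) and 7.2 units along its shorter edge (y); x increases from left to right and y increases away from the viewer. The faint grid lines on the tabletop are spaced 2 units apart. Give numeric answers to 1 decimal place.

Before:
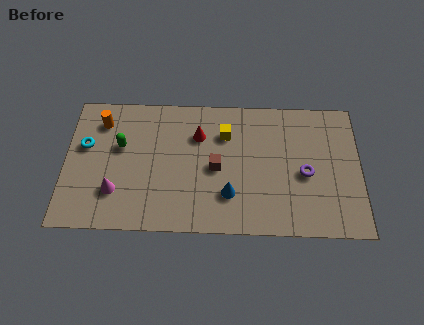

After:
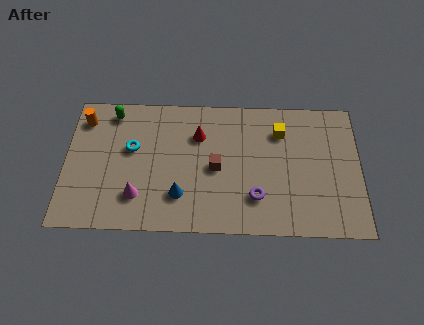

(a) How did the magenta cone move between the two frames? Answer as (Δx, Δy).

(1.0, -0.2)

From the two frames, the magenta cone sits at roughly (2.3, 2.0) before and (3.3, 1.8) after.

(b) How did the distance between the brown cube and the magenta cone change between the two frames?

-0.9

They were about 4.7 units apart before and 3.8 after — 0.9 units closer together.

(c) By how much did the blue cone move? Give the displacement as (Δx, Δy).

(-2.2, -0.1)

From the two frames, the blue cone sits at roughly (7.4, 2.0) before and (5.2, 1.9) after.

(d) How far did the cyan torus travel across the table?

2.1

The cyan torus moved from about (0.9, 4.4) to (3.0, 4.3), a distance of √(2.1² + 0.1²) ≈ 2.1.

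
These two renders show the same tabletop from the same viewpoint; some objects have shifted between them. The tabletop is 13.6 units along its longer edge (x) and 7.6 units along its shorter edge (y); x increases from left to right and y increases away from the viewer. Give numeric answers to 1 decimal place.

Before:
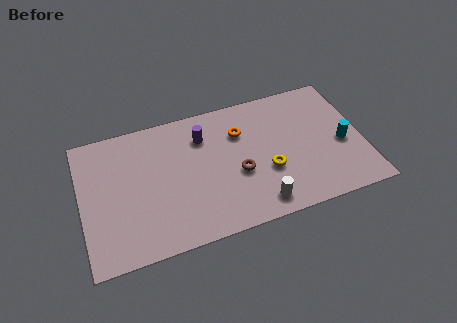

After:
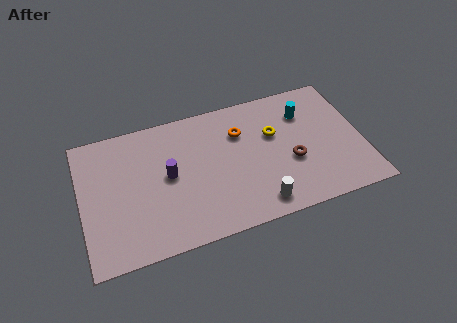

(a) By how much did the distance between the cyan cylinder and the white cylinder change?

+0.4

They were about 4.8 units apart before and 5.2 after — 0.4 units further apart.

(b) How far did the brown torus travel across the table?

2.6

From (7.5, 3.1) to (10.1, 3.0), the brown torus covered √(2.6² + 0.1²) ≈ 2.6 units.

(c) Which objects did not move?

the orange torus and the white cylinder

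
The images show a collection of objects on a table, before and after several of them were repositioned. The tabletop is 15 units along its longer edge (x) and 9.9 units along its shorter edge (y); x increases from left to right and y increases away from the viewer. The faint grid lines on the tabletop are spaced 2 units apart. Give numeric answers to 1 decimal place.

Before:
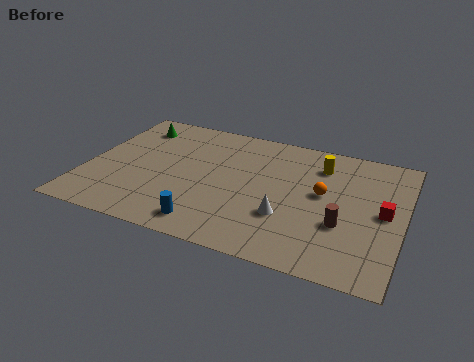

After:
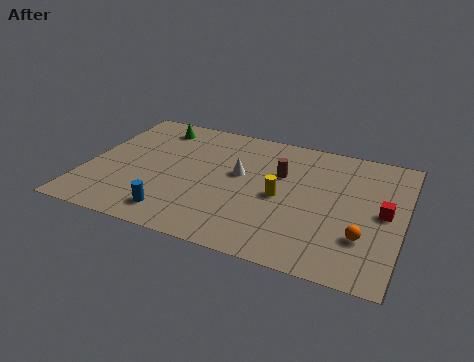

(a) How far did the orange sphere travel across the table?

3.3

From (11.2, 5.5) to (13.3, 2.9), the orange sphere covered √(2.1² + 2.6²) ≈ 3.3 units.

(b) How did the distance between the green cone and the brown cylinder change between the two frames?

-4.8

They were about 11.4 units apart before and 6.6 after — 4.8 units closer together.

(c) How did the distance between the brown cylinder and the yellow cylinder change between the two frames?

-2.6

They were about 4.4 units apart before and 1.8 after — 2.6 units closer together.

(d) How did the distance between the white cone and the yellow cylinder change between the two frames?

-2.3

They were about 4.7 units apart before and 2.4 after — 2.3 units closer together.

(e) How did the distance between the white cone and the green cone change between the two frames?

-4.1

Before: roughly 9.2 units apart; after: 5.1. That's 4.1 units closer together.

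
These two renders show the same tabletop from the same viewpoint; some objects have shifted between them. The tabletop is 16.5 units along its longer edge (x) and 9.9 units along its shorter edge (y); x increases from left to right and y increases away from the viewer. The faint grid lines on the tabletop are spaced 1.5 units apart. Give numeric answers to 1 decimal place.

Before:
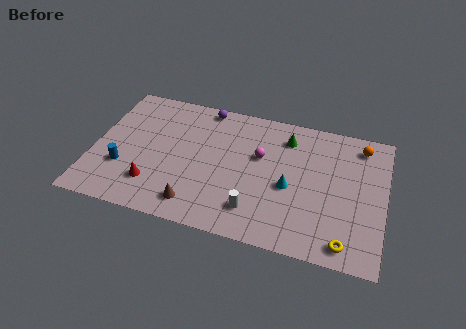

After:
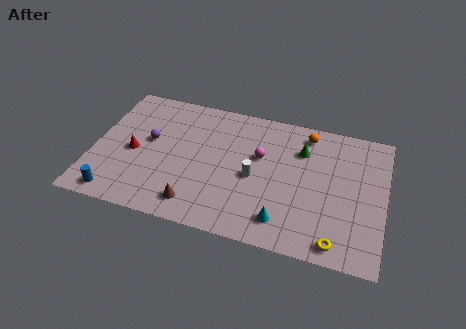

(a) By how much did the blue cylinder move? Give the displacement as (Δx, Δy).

(-0.2, -2.1)

The blue cylinder started near (1.8, 3.2) and ended near (1.6, 1.1).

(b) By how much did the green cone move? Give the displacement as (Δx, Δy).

(0.9, -0.7)

The green cone was at about (10.8, 7.9) and moved to about (11.7, 7.2).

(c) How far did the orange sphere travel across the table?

3.1

The orange sphere moved from about (15.0, 8.4) to (11.9, 8.5), a distance of √(3.1² + 0.1²) ≈ 3.1.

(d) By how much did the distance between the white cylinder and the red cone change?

+1.1

The distance was about 5.8 in the first image and 6.9 in the second, so they moved 1.1 units further apart.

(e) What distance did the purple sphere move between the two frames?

4.5

From (6.0, 9.0) to (3.1, 5.6), the purple sphere covered √(2.9² + 3.4²) ≈ 4.5 units.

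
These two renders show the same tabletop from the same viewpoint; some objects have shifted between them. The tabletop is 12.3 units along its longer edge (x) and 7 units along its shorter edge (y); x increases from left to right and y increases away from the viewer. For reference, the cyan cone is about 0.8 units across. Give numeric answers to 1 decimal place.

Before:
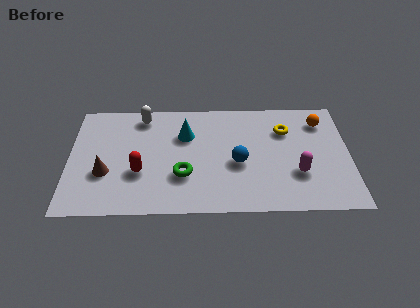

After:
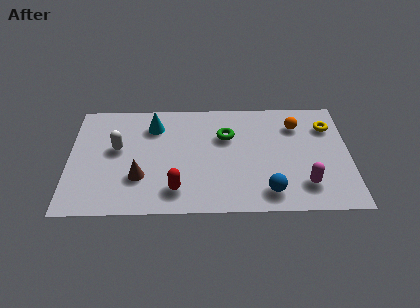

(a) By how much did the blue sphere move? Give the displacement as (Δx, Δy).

(1.3, -1.8)

The blue sphere was at about (7.4, 3.0) and moved to about (8.7, 1.2).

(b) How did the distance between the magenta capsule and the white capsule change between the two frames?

+0.8

They were about 7.7 units apart before and 8.5 after — 0.8 units further apart.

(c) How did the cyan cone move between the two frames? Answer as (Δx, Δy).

(-1.4, 0.6)

The cyan cone was at about (5.1, 4.8) and moved to about (3.7, 5.4).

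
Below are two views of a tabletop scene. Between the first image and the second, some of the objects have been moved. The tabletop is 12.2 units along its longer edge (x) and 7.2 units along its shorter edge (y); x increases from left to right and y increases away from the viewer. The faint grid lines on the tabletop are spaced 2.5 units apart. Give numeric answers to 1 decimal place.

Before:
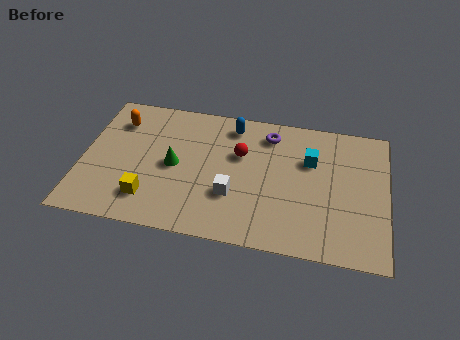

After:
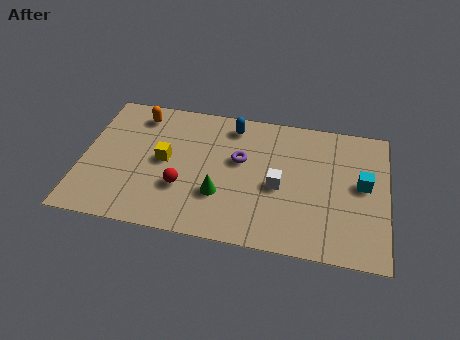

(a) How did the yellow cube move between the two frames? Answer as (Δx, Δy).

(0.5, 2.1)

The yellow cube was at about (2.8, 1.6) and moved to about (3.3, 3.7).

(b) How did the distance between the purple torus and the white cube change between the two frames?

-1.8

They were about 3.7 units apart before and 1.9 after — 1.8 units closer together.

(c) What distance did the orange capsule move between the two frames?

0.9

The orange capsule was near (1.3, 5.5) before and (2.1, 6.0) after, so it travelled √(0.8² + 0.5²) ≈ 0.9 units.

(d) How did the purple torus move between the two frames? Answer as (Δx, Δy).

(-1.1, -1.6)

From the two frames, the purple torus sits at roughly (7.4, 5.9) before and (6.3, 4.3) after.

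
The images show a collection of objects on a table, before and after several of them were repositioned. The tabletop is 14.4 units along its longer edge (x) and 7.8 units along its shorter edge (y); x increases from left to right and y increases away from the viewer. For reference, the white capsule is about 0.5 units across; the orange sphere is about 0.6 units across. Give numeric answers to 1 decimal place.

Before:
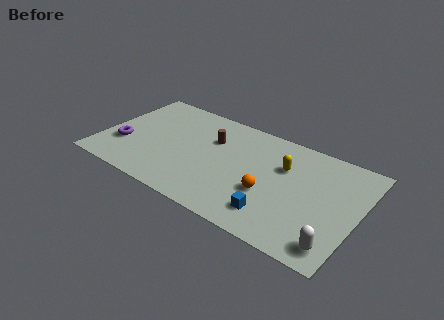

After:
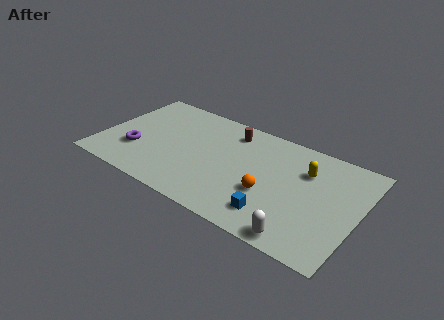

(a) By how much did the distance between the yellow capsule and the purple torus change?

+0.5

The distance was about 9.2 in the first image and 9.7 in the second, so they moved 0.5 units further apart.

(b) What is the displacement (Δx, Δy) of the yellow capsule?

(1.2, 0.3)

The yellow capsule started near (10.1, 5.2) and ended near (11.3, 5.5).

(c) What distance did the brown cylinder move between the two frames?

1.4

The brown cylinder moved from about (6.0, 5.3) to (6.9, 6.4), a distance of √(0.9² + 1.1²) ≈ 1.4.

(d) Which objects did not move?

the blue cube and the orange sphere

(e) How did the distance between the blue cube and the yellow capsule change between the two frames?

+0.5

Before: roughly 3.6 units apart; after: 4.1. That's 0.5 units further apart.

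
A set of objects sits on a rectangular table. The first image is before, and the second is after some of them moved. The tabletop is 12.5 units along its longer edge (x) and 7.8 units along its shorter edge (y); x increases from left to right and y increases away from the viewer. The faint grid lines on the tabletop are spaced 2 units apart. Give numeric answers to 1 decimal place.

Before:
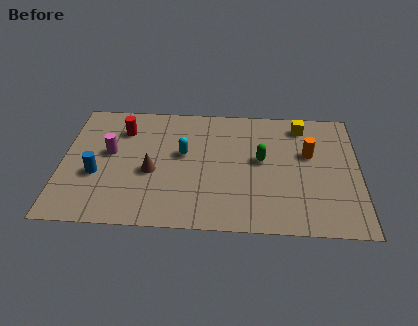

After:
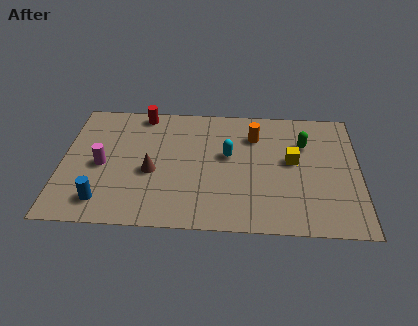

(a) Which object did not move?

the brown cone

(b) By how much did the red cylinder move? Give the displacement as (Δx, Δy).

(0.8, 1.1)

The red cylinder started near (2.5, 5.9) and ended near (3.3, 7.0).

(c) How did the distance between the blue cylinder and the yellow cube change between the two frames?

-0.9

Before: roughly 9.3 units apart; after: 8.4. That's 0.9 units closer together.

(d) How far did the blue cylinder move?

1.6

The blue cylinder moved from about (1.5, 3.0) to (1.8, 1.4), a distance of √(0.3² + 1.6²) ≈ 1.6.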